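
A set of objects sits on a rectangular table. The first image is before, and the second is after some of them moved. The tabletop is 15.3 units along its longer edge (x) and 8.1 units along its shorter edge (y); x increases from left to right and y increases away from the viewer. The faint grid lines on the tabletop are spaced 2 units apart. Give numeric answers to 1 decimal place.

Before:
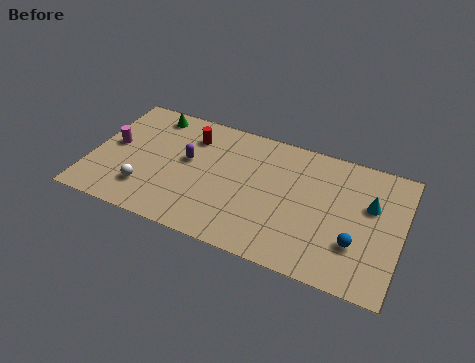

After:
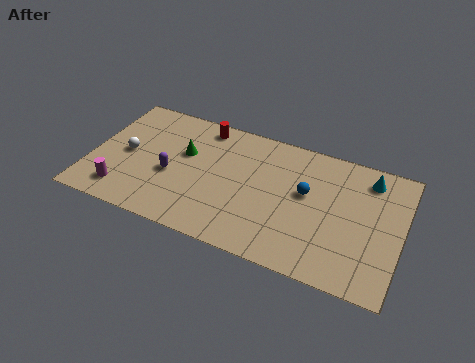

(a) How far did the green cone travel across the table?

2.8

From (2.6, 7.0) to (4.5, 5.0), the green cone covered √(1.9² + 2.0²) ≈ 2.8 units.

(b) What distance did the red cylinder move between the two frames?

1.0

The red cylinder was near (4.7, 6.2) before and (5.2, 7.1) after, so it travelled √(0.5² + 0.9²) ≈ 1.0 units.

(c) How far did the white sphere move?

2.3

From (2.9, 2.0) to (1.7, 4.0), the white sphere covered √(1.2² + 2.0²) ≈ 2.3 units.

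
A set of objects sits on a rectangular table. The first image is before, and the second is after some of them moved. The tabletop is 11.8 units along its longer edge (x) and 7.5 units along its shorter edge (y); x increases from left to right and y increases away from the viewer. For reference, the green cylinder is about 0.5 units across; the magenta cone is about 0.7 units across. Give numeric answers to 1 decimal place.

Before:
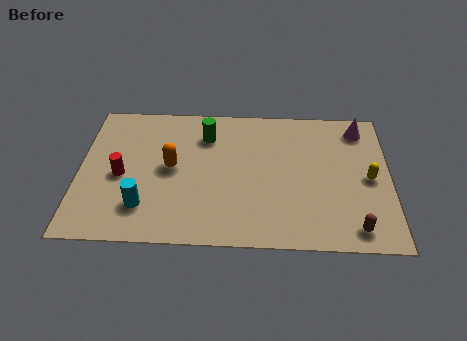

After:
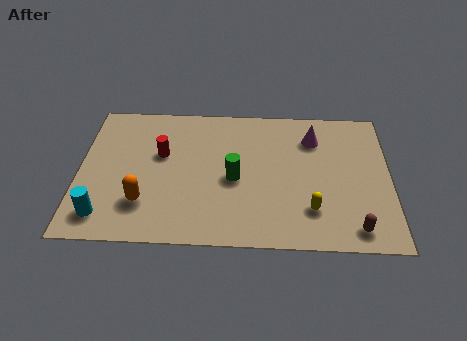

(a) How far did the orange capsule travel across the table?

2.1

From (3.5, 3.9) to (2.5, 2.0), the orange capsule covered √(1.0² + 1.9²) ≈ 2.1 units.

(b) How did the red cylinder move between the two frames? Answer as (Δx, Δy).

(1.5, 1.2)

The red cylinder was at about (1.6, 3.4) and moved to about (3.1, 4.6).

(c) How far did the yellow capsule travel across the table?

2.8

The yellow capsule was near (11.0, 3.6) before and (8.8, 1.9) after, so it travelled √(2.2² + 1.7²) ≈ 2.8 units.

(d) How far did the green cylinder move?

2.5

From (4.8, 5.7) to (5.9, 3.4), the green cylinder covered √(1.1² + 2.3²) ≈ 2.5 units.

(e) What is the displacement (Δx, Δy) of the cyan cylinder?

(-1.5, -0.5)

From the two frames, the cyan cylinder sits at roughly (2.5, 1.8) before and (1.0, 1.3) after.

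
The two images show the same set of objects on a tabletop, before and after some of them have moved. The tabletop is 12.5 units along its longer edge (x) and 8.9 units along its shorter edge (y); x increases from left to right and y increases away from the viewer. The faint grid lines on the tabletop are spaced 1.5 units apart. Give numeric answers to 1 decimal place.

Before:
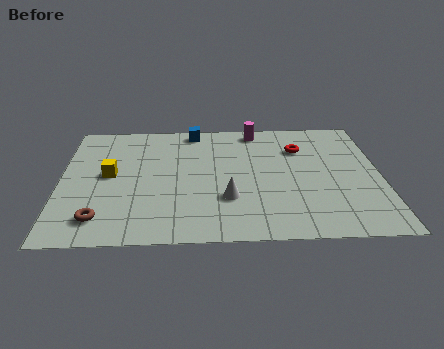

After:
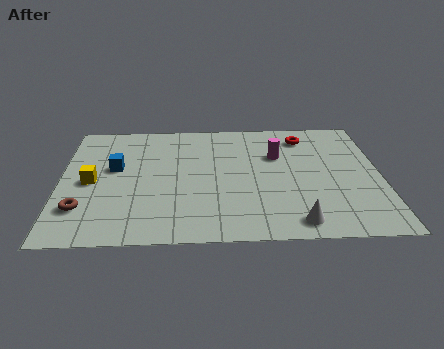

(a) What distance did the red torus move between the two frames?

0.9

The red torus moved from about (9.4, 6.4) to (9.6, 7.3), a distance of √(0.2² + 0.9²) ≈ 0.9.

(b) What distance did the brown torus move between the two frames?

1.0

From (1.6, 1.6) to (0.9, 2.3), the brown torus covered √(0.7² + 0.7²) ≈ 1.0 units.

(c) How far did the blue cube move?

4.2

The blue cube was near (5.2, 8.0) before and (2.1, 5.2) after, so it travelled √(3.1² + 2.8²) ≈ 4.2 units.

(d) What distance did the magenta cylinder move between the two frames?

2.2

The magenta cylinder was near (7.7, 7.9) before and (8.5, 5.9) after, so it travelled √(0.8² + 2.0²) ≈ 2.2 units.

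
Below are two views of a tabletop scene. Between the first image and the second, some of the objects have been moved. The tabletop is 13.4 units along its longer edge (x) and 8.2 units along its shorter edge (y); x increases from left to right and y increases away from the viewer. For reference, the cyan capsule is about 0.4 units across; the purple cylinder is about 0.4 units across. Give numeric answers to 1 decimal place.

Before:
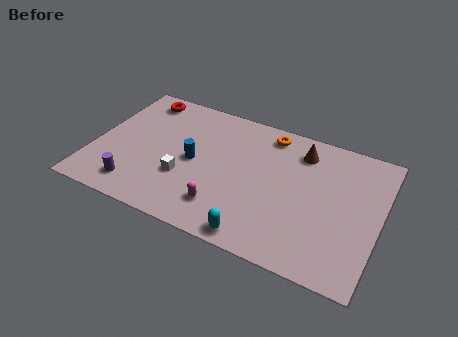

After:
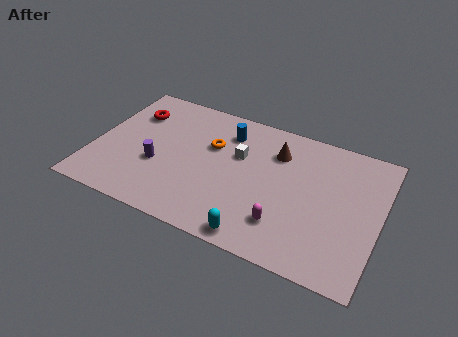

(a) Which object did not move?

the cyan capsule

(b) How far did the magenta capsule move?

2.8

The magenta capsule moved from about (6.4, 1.8) to (9.2, 2.0), a distance of √(2.8² + 0.2²) ≈ 2.8.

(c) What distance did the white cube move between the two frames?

3.3

The white cube moved from about (4.4, 2.8) to (6.7, 5.2), a distance of √(2.3² + 2.4²) ≈ 3.3.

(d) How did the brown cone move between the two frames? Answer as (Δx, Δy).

(-1.1, -0.5)

The brown cone was at about (9.5, 6.6) and moved to about (8.4, 6.1).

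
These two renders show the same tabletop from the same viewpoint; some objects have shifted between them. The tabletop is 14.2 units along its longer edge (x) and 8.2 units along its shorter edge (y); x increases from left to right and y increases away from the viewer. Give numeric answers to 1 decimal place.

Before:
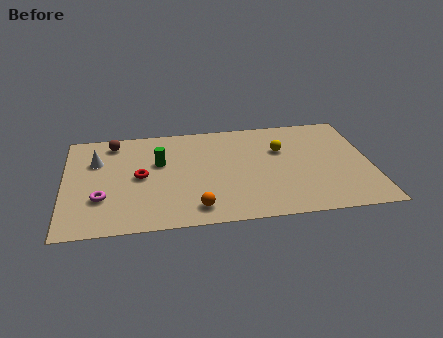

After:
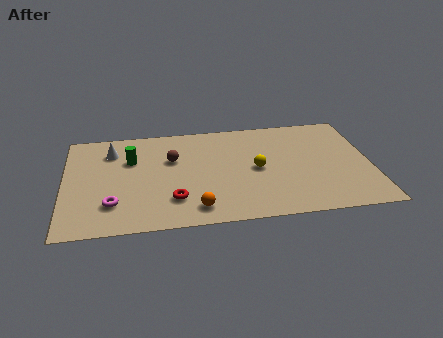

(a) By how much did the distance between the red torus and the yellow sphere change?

-2.4

They were about 6.7 units apart before and 4.3 after — 2.4 units closer together.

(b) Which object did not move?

the orange sphere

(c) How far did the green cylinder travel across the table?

1.4

The green cylinder was near (4.4, 5.1) before and (3.1, 5.5) after, so it travelled √(1.3² + 0.4²) ≈ 1.4 units.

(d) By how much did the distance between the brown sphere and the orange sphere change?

-2.7

They were about 6.8 units apart before and 4.1 after — 2.7 units closer together.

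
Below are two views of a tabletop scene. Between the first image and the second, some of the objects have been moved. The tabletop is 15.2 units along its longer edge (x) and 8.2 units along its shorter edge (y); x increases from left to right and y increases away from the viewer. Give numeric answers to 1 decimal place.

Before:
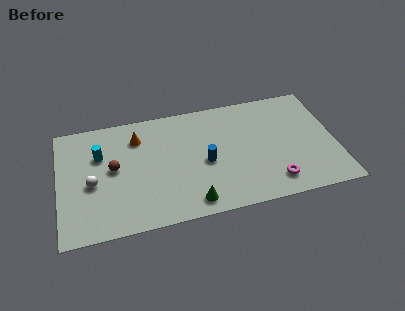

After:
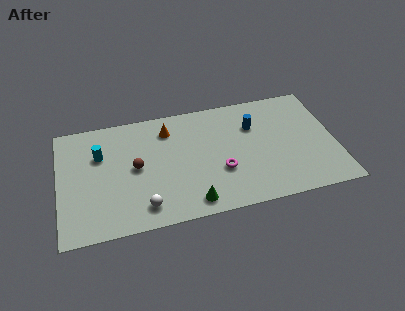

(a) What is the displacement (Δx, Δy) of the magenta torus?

(-2.8, 1.4)

From the two frames, the magenta torus sits at roughly (11.6, 1.5) before and (8.8, 2.9) after.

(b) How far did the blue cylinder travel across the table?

3.4

From (8.0, 3.7) to (10.8, 5.7), the blue cylinder covered √(2.8² + 2.0²) ≈ 3.4 units.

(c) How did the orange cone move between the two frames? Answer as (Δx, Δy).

(1.7, 0.2)

From the two frames, the orange cone sits at roughly (4.4, 6.3) before and (6.1, 6.5) after.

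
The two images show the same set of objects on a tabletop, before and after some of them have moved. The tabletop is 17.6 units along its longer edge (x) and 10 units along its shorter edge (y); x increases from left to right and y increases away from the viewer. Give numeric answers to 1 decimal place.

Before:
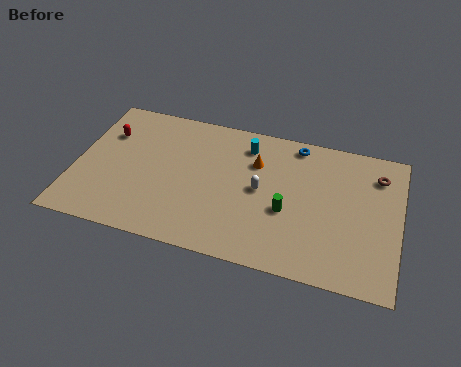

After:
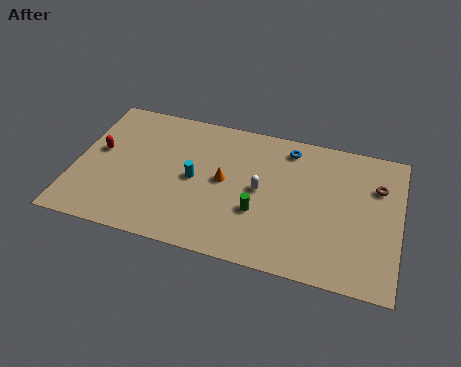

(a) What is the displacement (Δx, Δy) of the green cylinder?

(-1.5, -0.5)

The green cylinder started near (11.6, 4.0) and ended near (10.1, 3.5).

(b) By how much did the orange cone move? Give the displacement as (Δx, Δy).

(-1.6, -1.8)

From the two frames, the orange cone sits at roughly (9.7, 7.0) before and (8.1, 5.2) after.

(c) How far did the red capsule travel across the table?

1.4

From (1.5, 7.0) to (1.2, 5.6), the red capsule covered √(0.3² + 1.4²) ≈ 1.4 units.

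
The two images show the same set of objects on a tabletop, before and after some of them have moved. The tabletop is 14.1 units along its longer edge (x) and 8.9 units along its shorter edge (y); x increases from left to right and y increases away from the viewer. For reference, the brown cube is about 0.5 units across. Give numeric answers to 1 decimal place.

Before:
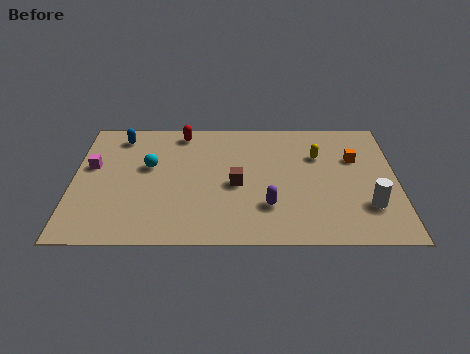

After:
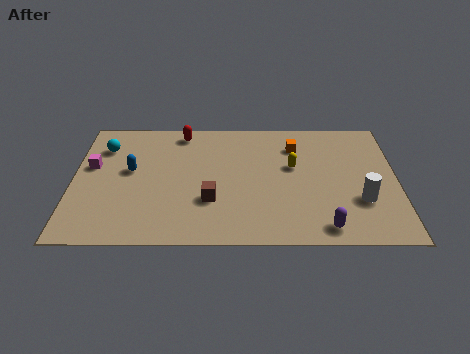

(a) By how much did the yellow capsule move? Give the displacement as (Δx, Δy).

(-1.1, -0.8)

From the two frames, the yellow capsule sits at roughly (10.7, 6.1) before and (9.6, 5.3) after.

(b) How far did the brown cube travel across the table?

1.6

From (7.1, 4.0) to (6.0, 2.9), the brown cube covered √(1.1² + 1.1²) ≈ 1.6 units.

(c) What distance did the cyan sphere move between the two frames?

2.4

From (3.3, 5.3) to (1.3, 6.7), the cyan sphere covered √(2.0² + 1.4²) ≈ 2.4 units.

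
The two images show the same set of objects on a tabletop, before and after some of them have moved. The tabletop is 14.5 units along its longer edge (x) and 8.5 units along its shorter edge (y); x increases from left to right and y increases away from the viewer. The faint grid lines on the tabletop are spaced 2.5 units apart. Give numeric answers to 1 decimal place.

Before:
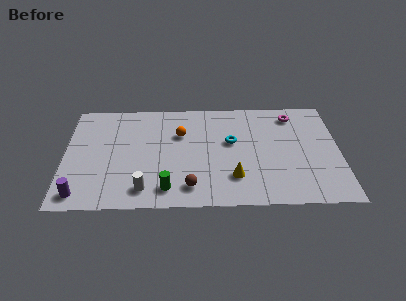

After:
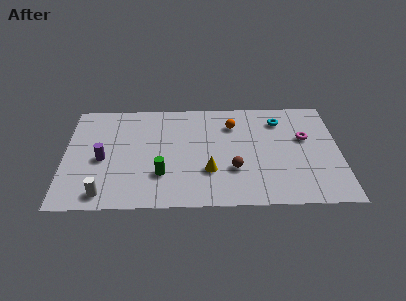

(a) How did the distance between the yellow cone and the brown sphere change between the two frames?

-1.1

Before: roughly 2.4 units apart; after: 1.3. That's 1.1 units closer together.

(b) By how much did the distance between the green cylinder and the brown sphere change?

+2.6

The distance was about 1.2 in the first image and 3.8 in the second, so they moved 2.6 units further apart.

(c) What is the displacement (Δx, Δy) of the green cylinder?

(-0.3, 1.1)

The green cylinder was at about (5.4, 1.4) and moved to about (5.1, 2.5).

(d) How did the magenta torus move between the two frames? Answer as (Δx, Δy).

(0.6, -1.9)

From the two frames, the magenta torus sits at roughly (12.1, 7.1) before and (12.7, 5.2) after.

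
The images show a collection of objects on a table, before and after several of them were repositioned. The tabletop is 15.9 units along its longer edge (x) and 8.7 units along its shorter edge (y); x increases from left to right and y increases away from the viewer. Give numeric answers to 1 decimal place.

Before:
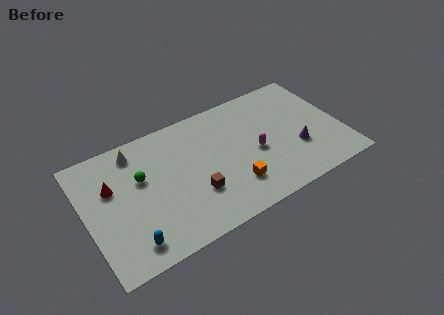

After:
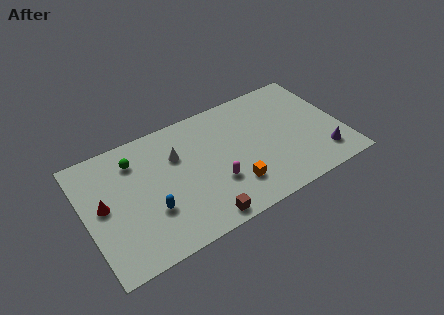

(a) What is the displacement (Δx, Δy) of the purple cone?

(1.4, -1.2)

The purple cone was at about (13.0, 3.0) and moved to about (14.4, 1.8).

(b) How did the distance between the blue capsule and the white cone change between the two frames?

-2.5

They were about 6.1 units apart before and 3.6 after — 2.5 units closer together.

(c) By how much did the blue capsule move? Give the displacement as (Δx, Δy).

(1.5, 1.5)

The blue capsule started near (2.3, 1.4) and ended near (3.8, 2.9).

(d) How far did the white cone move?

2.8

The white cone was near (3.4, 7.4) before and (5.8, 5.9) after, so it travelled √(2.4² + 1.5²) ≈ 2.8 units.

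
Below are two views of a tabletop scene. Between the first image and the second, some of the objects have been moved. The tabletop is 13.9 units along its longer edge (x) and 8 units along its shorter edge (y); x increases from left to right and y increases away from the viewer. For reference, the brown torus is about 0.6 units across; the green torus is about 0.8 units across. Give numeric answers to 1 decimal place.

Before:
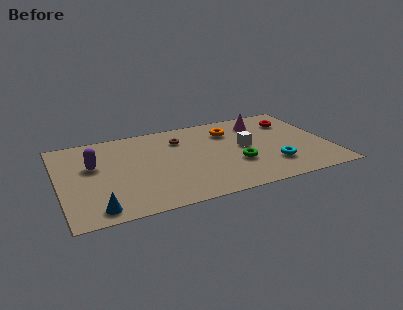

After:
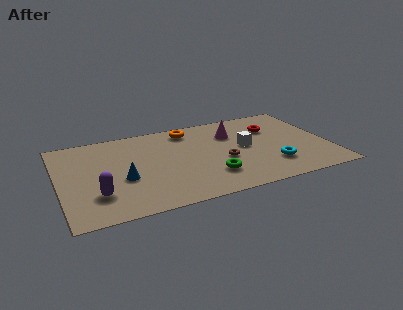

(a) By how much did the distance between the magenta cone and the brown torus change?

-1.8

The distance was about 4.3 in the first image and 2.5 in the second, so they moved 1.8 units closer together.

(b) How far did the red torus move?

1.2

The red torus moved from about (12.3, 6.0) to (11.2, 5.6), a distance of √(1.1² + 0.4²) ≈ 1.2.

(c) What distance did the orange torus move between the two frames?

2.2

From (9.0, 6.0) to (6.9, 6.8), the orange torus covered √(2.1² + 0.8²) ≈ 2.2 units.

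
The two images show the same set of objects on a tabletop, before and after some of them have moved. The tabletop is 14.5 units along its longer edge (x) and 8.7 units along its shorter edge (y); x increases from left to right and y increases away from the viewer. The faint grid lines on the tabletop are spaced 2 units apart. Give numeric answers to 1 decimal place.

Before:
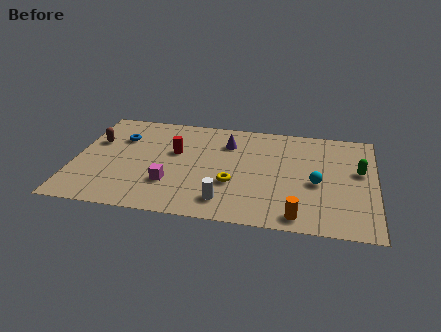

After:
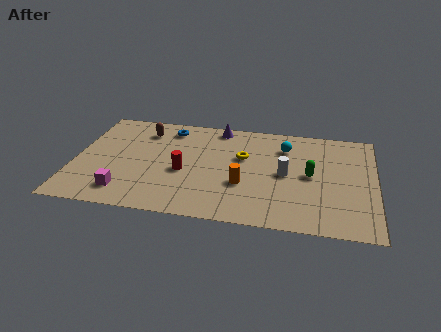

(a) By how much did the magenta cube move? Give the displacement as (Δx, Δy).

(-2.1, -1.0)

The magenta cube started near (4.7, 2.6) and ended near (2.6, 1.6).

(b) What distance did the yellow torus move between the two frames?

2.3

From (7.7, 3.1) to (8.1, 5.4), the yellow torus covered √(0.4² + 2.3²) ≈ 2.3 units.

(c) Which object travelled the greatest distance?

the white cylinder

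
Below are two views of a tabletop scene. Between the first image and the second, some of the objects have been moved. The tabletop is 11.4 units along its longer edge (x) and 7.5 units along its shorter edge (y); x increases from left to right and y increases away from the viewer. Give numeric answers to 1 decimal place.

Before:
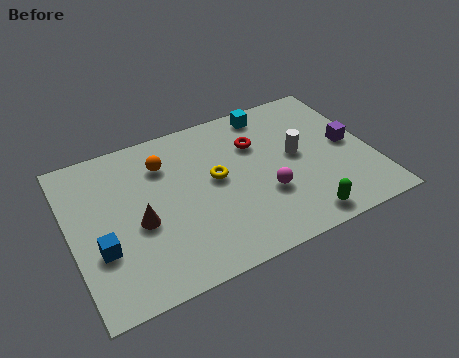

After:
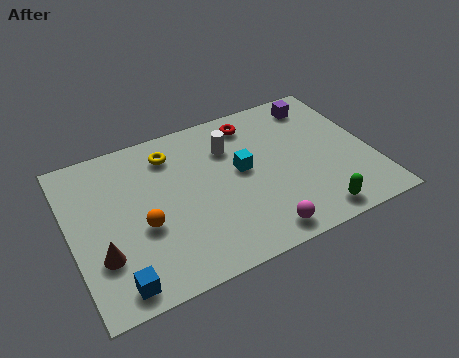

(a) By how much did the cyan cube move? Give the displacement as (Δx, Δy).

(-1.4, -2.5)

From the two frames, the cyan cube sits at roughly (7.9, 6.6) before and (6.5, 4.1) after.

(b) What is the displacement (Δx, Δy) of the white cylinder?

(-2.4, 1.4)

The white cylinder started near (8.6, 4.0) and ended near (6.2, 5.4).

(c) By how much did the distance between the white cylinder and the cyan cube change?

-1.4

Before: roughly 2.7 units apart; after: 1.3. That's 1.4 units closer together.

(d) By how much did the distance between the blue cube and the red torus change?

+1.2

The distance was about 6.7 in the first image and 7.9 in the second, so they moved 1.2 units further apart.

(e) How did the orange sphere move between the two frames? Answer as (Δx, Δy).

(-1.1, -2.6)

From the two frames, the orange sphere sits at roughly (3.7, 5.6) before and (2.6, 3.0) after.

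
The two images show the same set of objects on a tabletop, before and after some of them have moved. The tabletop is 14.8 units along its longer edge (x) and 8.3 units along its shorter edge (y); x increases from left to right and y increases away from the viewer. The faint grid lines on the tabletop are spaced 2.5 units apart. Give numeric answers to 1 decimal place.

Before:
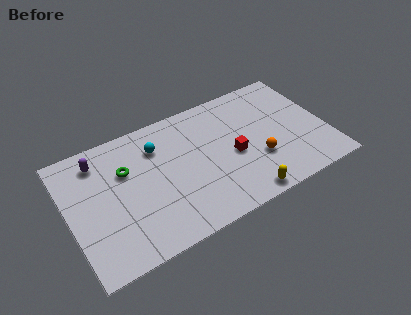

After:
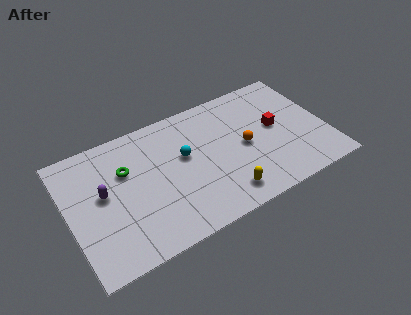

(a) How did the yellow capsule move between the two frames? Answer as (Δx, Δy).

(-1.0, 0.6)

The yellow capsule started near (9.5, 0.8) and ended near (8.5, 1.4).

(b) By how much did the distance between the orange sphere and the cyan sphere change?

-2.9

Before: roughly 6.4 units apart; after: 3.5. That's 2.9 units closer together.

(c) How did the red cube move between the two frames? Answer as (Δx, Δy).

(2.6, 0.8)

The red cube was at about (9.4, 3.7) and moved to about (12.0, 4.5).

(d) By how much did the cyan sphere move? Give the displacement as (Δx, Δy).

(1.4, -1.3)

The cyan sphere was at about (5.3, 6.2) and moved to about (6.7, 4.9).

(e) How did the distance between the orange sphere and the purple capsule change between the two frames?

-1.5

Before: roughly 9.6 units apart; after: 8.1. That's 1.5 units closer together.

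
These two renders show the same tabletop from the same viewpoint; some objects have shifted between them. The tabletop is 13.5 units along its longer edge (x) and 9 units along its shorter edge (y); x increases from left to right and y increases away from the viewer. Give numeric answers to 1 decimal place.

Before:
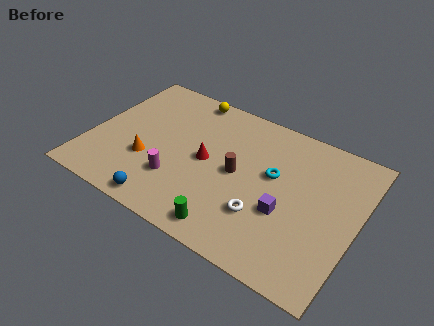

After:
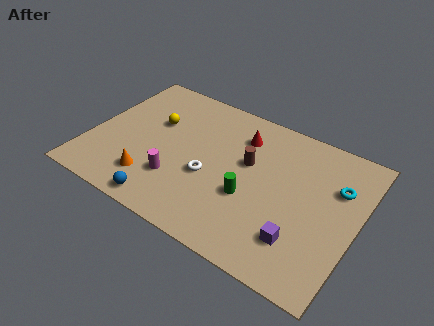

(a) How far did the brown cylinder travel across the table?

1.0

The brown cylinder moved from about (7.5, 4.5) to (7.9, 5.4), a distance of √(0.4² + 0.9²) ≈ 1.0.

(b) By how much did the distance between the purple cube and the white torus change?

+3.8

The distance was about 1.2 in the first image and 5.0 in the second, so they moved 3.8 units further apart.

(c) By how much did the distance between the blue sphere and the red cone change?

+2.8

They were about 3.9 units apart before and 6.7 after — 2.8 units further apart.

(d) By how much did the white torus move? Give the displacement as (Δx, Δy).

(-2.9, 0.9)

The white torus started near (9.1, 2.7) and ended near (6.2, 3.6).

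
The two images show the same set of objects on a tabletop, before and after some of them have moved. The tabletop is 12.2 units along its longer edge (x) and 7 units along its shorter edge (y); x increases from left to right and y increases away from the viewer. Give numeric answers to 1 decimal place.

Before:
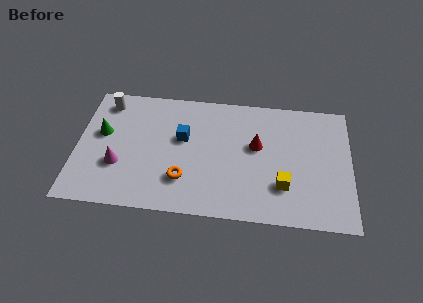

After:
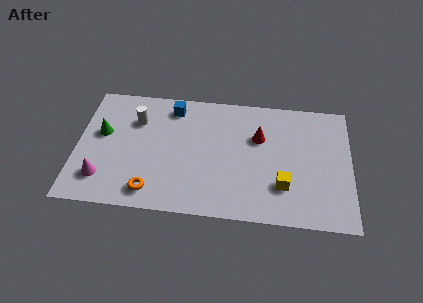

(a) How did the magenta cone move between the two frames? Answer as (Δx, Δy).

(-0.7, -0.8)

The magenta cone was at about (1.9, 2.4) and moved to about (1.2, 1.6).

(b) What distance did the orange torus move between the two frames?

1.6

From (4.8, 1.9) to (3.4, 1.1), the orange torus covered √(1.4² + 0.8²) ≈ 1.6 units.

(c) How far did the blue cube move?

1.8

From (4.7, 4.2) to (4.2, 5.9), the blue cube covered √(0.5² + 1.7²) ≈ 1.8 units.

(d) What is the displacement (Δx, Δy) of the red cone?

(0.1, 0.5)

The red cone was at about (8.0, 4.1) and moved to about (8.1, 4.6).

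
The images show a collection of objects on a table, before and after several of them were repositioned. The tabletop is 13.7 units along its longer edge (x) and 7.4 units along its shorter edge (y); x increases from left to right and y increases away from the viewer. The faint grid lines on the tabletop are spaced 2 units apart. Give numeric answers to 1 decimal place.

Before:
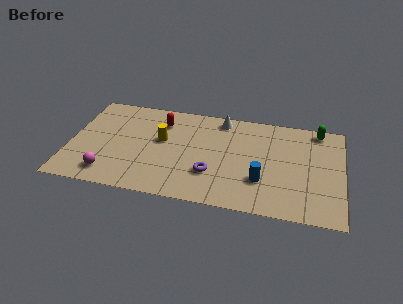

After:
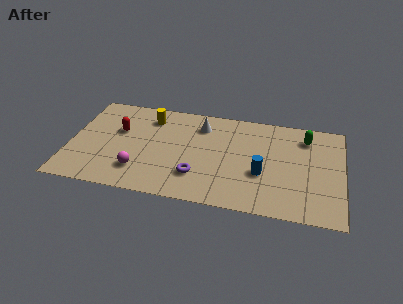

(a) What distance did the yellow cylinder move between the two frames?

1.7

From (4.6, 4.3) to (3.9, 5.9), the yellow cylinder covered √(0.7² + 1.6²) ≈ 1.7 units.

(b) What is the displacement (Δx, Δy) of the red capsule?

(-2.1, -1.1)

The red capsule started near (4.5, 5.7) and ended near (2.4, 4.6).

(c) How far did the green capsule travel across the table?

0.9

The green capsule was near (12.4, 6.6) before and (11.8, 5.9) after, so it travelled √(0.6² + 0.7²) ≈ 0.9 units.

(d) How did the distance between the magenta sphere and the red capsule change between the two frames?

-2.0

Before: roughly 5.0 units apart; after: 3.0. That's 2.0 units closer together.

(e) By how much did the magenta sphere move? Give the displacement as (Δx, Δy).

(1.5, 0.5)

The magenta sphere was at about (2.1, 1.3) and moved to about (3.6, 1.8).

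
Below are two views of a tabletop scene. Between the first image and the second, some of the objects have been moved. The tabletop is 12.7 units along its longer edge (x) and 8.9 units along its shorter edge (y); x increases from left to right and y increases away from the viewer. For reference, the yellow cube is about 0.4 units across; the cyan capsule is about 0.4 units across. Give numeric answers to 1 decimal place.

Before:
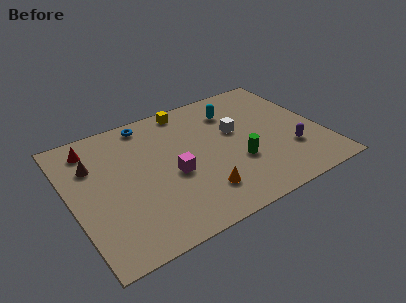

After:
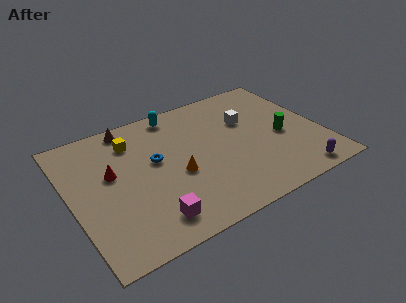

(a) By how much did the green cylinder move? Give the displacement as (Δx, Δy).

(2.5, 0.8)

The green cylinder started near (8.2, 3.1) and ended near (10.7, 3.9).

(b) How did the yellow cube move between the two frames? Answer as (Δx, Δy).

(-3.0, -1.1)

The yellow cube started near (6.4, 8.0) and ended near (3.4, 6.9).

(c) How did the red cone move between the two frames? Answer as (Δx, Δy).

(0.7, -2.2)

The red cone was at about (1.4, 7.4) and moved to about (2.1, 5.2).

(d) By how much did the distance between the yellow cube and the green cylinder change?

+2.7

They were about 5.2 units apart before and 7.9 after — 2.7 units further apart.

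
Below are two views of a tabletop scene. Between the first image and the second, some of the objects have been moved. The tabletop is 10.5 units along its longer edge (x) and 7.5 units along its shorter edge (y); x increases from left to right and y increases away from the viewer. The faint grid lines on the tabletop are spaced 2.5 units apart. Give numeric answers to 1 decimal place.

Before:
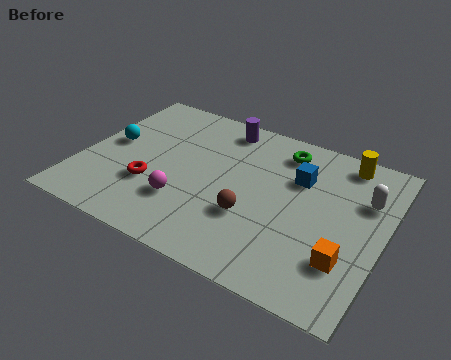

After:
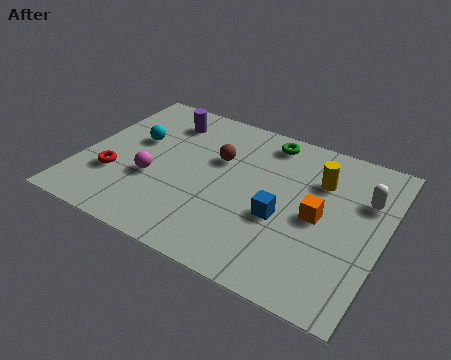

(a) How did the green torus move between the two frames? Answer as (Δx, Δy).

(-0.6, 0.3)

The green torus started near (6.7, 6.2) and ended near (6.1, 6.5).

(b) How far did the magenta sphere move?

1.3

The magenta sphere was near (3.8, 2.2) before and (2.6, 2.8) after, so it travelled √(1.2² + 0.6²) ≈ 1.3 units.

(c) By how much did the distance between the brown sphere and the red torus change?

+0.6

They were about 3.5 units apart before and 4.1 after — 0.6 units further apart.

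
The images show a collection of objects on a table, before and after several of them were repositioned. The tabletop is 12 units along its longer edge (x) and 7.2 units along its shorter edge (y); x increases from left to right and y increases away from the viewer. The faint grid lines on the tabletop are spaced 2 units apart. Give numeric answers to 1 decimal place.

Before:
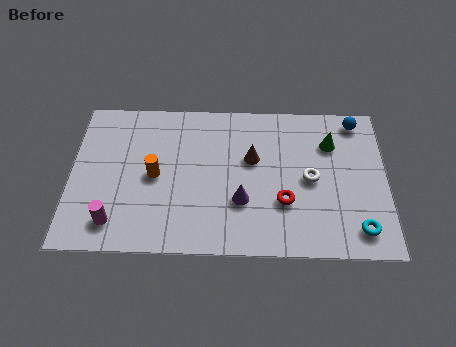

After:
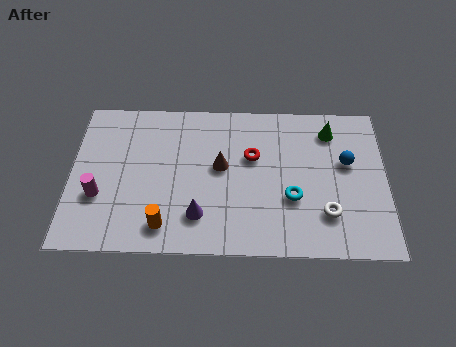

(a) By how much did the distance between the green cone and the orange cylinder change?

+0.9

The distance was about 6.9 in the first image and 7.8 in the second, so they moved 0.9 units further apart.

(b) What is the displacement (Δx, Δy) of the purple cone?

(-1.6, -0.7)

From the two frames, the purple cone sits at roughly (6.5, 2.4) before and (4.9, 1.7) after.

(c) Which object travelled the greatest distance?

the cyan torus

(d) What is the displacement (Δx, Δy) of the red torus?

(-1.2, 2.1)

The red torus was at about (8.1, 2.4) and moved to about (6.9, 4.5).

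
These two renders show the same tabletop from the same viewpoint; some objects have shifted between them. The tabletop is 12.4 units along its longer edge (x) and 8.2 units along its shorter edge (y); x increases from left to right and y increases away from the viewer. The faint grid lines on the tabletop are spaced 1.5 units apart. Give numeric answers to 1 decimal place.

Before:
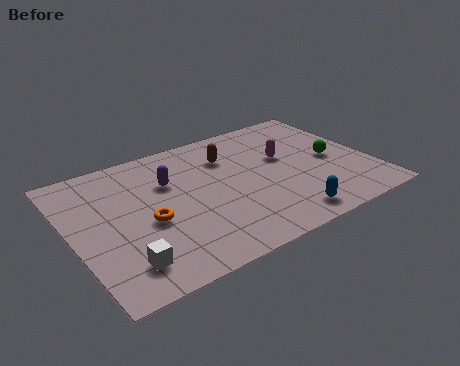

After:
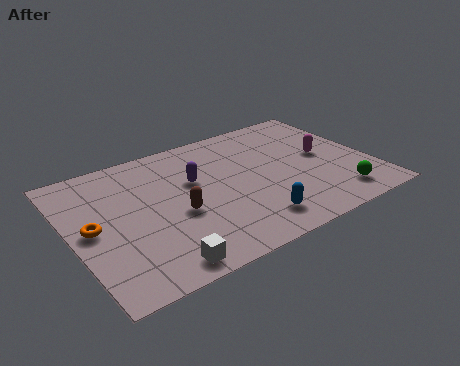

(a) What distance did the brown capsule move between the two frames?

3.7

The brown capsule moved from about (6.8, 6.0) to (4.2, 3.4), a distance of √(2.6² + 2.6²) ≈ 3.7.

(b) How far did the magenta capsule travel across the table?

1.7

The magenta capsule moved from about (9.0, 4.9) to (10.6, 4.3), a distance of √(1.6² + 0.6²) ≈ 1.7.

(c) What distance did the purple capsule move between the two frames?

1.1

The purple capsule moved from about (4.2, 5.5) to (5.2, 5.1), a distance of √(1.0² + 0.4²) ≈ 1.1.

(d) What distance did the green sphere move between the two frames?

2.5

The green sphere was near (10.9, 3.9) before and (10.6, 1.4) after, so it travelled √(0.3² + 2.5²) ≈ 2.5 units.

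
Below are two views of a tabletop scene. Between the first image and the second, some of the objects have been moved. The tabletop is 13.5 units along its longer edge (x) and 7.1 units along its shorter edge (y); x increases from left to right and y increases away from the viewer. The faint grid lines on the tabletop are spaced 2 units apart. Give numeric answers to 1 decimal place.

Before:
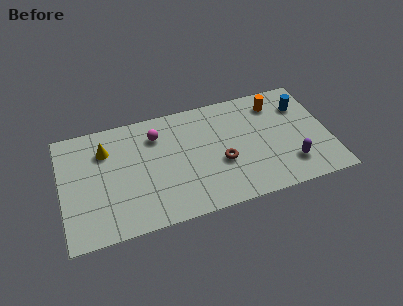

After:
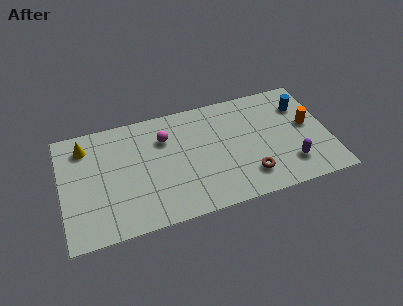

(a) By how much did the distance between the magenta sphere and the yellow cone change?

+1.4

Before: roughly 2.6 units apart; after: 4.0. That's 1.4 units further apart.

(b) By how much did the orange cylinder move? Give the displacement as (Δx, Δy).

(1.5, -1.8)

From the two frames, the orange cylinder sits at roughly (11.0, 5.7) before and (12.5, 3.9) after.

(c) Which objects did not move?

the blue cylinder and the purple capsule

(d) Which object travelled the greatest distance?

the orange cylinder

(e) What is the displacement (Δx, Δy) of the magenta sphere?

(0.4, -0.3)

The magenta sphere was at about (4.9, 5.4) and moved to about (5.3, 5.1).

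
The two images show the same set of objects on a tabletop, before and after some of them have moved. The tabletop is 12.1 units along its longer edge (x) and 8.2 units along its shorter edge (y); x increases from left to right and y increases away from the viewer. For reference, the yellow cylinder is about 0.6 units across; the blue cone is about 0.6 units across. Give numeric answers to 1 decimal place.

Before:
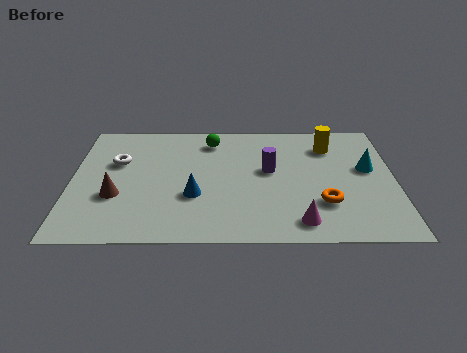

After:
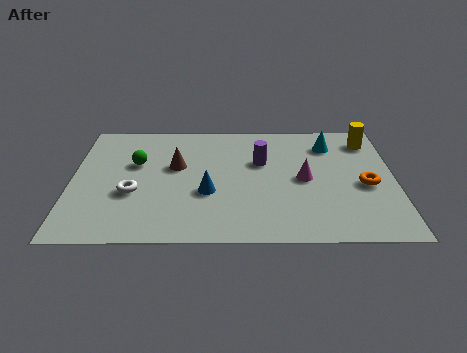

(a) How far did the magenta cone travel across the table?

2.8

From (8.5, 1.2) to (8.7, 4.0), the magenta cone covered √(0.2² + 2.8²) ≈ 2.8 units.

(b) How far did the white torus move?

2.2

The white torus moved from about (1.7, 5.2) to (2.3, 3.1), a distance of √(0.6² + 2.1²) ≈ 2.2.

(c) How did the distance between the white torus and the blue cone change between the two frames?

-0.9

The distance was about 3.7 in the first image and 2.8 in the second, so they moved 0.9 units closer together.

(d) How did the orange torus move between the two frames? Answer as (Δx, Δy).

(1.6, 1.2)

The orange torus started near (9.4, 2.4) and ended near (11.0, 3.6).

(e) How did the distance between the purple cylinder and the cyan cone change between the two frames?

-0.8

Before: roughly 3.7 units apart; after: 2.9. That's 0.8 units closer together.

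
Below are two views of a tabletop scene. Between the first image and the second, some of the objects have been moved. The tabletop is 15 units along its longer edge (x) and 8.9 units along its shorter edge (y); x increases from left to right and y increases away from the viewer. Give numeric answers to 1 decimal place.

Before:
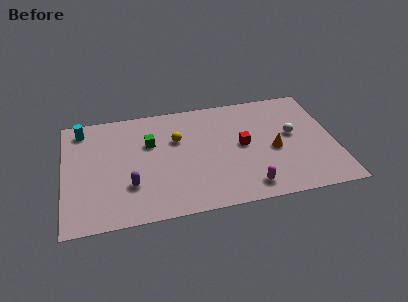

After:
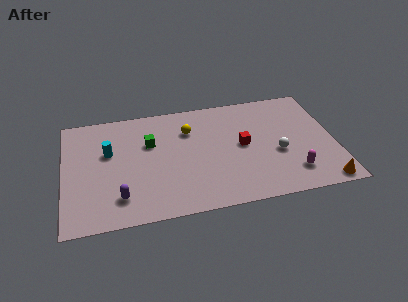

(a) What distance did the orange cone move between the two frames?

4.0

The orange cone was near (11.6, 3.9) before and (14.1, 0.8) after, so it travelled √(2.5² + 3.1²) ≈ 4.0 units.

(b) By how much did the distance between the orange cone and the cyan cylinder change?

+1.4

The distance was about 11.1 in the first image and 12.5 in the second, so they moved 1.4 units further apart.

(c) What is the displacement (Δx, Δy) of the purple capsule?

(-0.6, -0.8)

From the two frames, the purple capsule sits at roughly (3.6, 2.7) before and (3.0, 1.9) after.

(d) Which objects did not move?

the red cube and the green cube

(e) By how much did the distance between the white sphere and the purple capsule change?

-0.4

The distance was about 9.4 in the first image and 9.0 in the second, so they moved 0.4 units closer together.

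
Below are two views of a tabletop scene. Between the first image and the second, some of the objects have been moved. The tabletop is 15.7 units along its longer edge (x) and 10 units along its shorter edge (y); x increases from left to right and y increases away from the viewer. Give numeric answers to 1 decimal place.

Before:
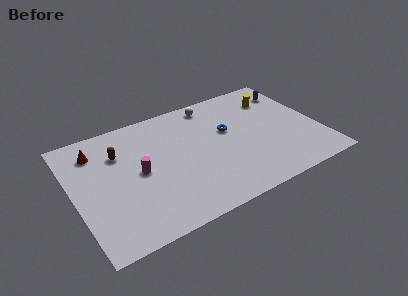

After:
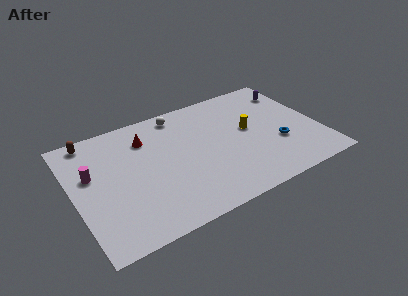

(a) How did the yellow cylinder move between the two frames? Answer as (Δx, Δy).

(-2.1, -2.1)

From the two frames, the yellow cylinder sits at roughly (13.4, 7.6) before and (11.3, 5.5) after.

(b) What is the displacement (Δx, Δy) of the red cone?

(3.2, -0.3)

The red cone was at about (1.7, 7.9) and moved to about (4.9, 7.6).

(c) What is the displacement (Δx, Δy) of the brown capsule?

(-1.6, 1.9)

The brown capsule started near (3.1, 7.1) and ended near (1.5, 9.0).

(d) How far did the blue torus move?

3.8

The blue torus moved from about (10.0, 6.0) to (12.9, 3.5), a distance of √(2.9² + 2.5²) ≈ 3.8.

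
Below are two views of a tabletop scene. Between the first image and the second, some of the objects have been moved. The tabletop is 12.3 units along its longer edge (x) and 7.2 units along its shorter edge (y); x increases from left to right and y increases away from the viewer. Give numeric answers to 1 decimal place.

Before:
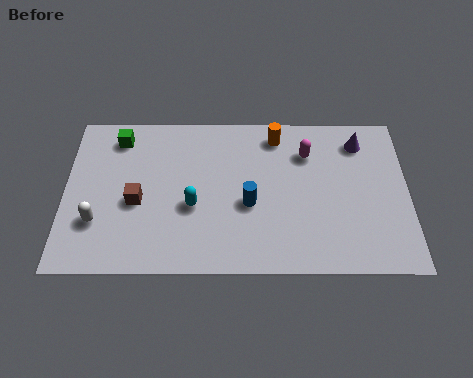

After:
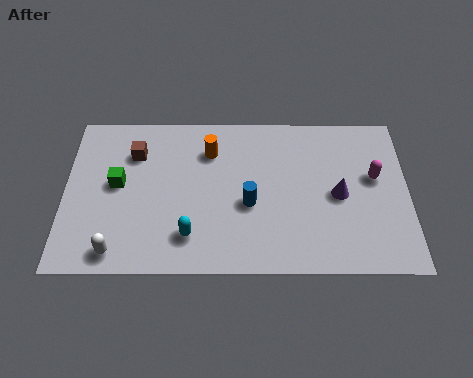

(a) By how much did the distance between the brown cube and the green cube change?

-1.5

They were about 3.0 units apart before and 1.5 after — 1.5 units closer together.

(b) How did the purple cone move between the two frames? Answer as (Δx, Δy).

(-0.8, -2.4)

The purple cone started near (10.6, 5.8) and ended near (9.8, 3.4).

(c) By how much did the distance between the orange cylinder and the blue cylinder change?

-0.5

Before: roughly 3.3 units apart; after: 2.8. That's 0.5 units closer together.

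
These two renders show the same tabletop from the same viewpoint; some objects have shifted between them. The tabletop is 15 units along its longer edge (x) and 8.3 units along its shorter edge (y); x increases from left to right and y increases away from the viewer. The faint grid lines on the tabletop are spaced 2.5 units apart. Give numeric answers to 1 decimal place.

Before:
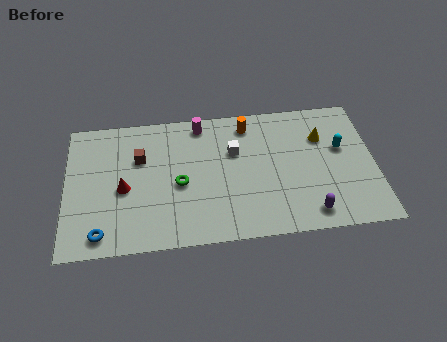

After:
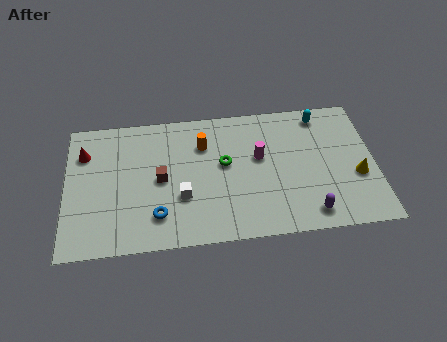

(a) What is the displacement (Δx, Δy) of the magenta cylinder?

(2.8, -2.4)

The magenta cylinder was at about (6.6, 7.3) and moved to about (9.4, 4.9).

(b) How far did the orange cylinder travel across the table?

2.4

The orange cylinder was near (8.9, 7.0) before and (6.7, 6.0) after, so it travelled √(2.2² + 1.0²) ≈ 2.4 units.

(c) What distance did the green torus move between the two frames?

2.4

From (5.5, 3.7) to (7.7, 4.7), the green torus covered √(2.2² + 1.0²) ≈ 2.4 units.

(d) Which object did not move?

the purple capsule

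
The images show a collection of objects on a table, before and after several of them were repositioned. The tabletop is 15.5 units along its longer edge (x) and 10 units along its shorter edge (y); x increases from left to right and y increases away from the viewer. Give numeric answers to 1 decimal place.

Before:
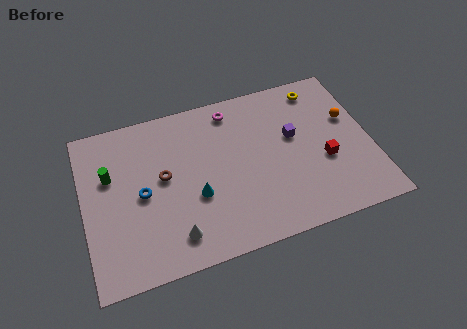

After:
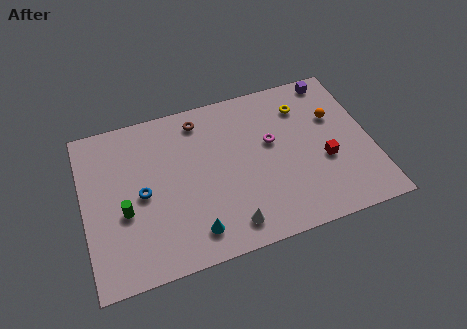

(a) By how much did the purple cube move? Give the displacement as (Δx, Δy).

(2.5, 3.1)

The purple cube was at about (11.4, 5.9) and moved to about (13.9, 9.0).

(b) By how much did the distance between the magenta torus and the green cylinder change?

+1.2

Before: roughly 7.1 units apart; after: 8.3. That's 1.2 units further apart.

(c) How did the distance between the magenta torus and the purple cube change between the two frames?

+0.7

The distance was about 4.1 in the first image and 4.8 in the second, so they moved 0.7 units further apart.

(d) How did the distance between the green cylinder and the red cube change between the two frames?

-0.9

Before: roughly 11.7 units apart; after: 10.8. That's 0.9 units closer together.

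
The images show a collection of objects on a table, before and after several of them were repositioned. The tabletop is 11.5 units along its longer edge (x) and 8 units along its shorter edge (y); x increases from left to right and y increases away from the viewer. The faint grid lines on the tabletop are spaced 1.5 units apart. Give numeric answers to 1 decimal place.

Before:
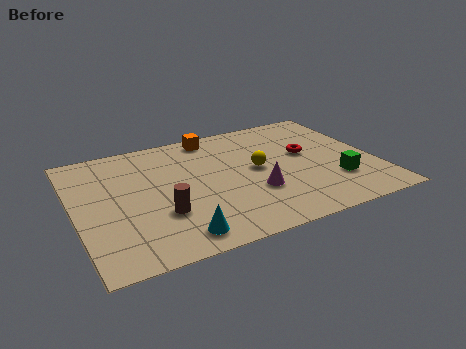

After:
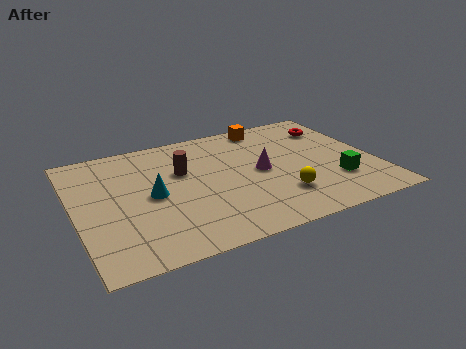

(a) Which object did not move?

the green cube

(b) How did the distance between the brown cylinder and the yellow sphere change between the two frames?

+0.3

The distance was about 4.2 in the first image and 4.5 in the second, so they moved 0.3 units further apart.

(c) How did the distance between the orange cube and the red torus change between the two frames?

-1.5

Before: roughly 4.2 units apart; after: 2.7. That's 1.5 units closer together.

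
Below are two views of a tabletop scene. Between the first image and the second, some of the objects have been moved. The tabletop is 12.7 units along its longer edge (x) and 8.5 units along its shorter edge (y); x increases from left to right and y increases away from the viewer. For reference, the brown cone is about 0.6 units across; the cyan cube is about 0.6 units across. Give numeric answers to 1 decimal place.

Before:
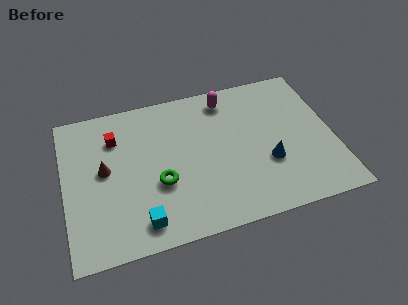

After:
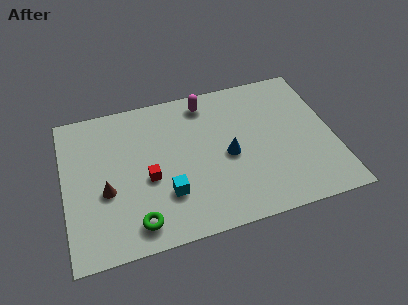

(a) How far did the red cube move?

3.0

The red cube moved from about (2.5, 6.3) to (3.9, 3.6), a distance of √(1.4² + 2.7²) ≈ 3.0.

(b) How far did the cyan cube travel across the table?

1.8

The cyan cube moved from about (3.4, 1.3) to (4.7, 2.5), a distance of √(1.3² + 1.2²) ≈ 1.8.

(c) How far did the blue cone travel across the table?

2.0

The blue cone moved from about (9.5, 3.0) to (7.7, 3.9), a distance of √(1.8² + 0.9²) ≈ 2.0.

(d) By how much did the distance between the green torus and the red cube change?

-1.2

Before: roughly 3.6 units apart; after: 2.4. That's 1.2 units closer together.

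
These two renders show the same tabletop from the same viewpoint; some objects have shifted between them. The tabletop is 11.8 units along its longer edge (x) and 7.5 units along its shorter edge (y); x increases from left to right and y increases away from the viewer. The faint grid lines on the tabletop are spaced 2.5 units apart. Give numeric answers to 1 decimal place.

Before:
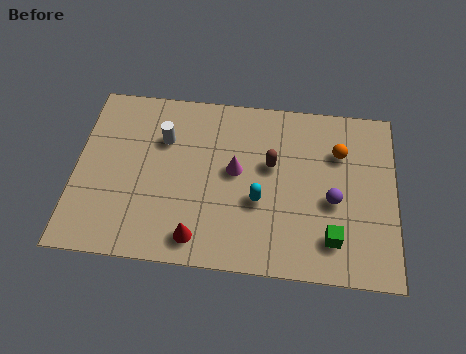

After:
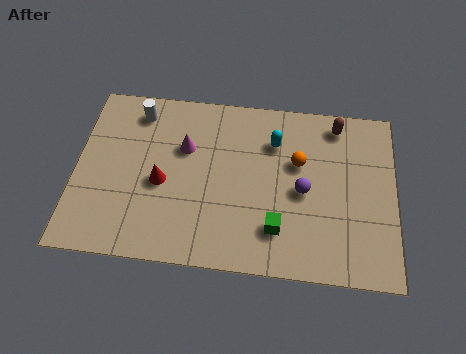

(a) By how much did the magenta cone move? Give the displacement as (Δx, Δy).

(-1.9, 0.8)

The magenta cone started near (5.9, 4.1) and ended near (4.0, 4.9).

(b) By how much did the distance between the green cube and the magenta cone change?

+0.3

The distance was about 4.4 in the first image and 4.7 in the second, so they moved 0.3 units further apart.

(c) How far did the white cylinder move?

1.5

The white cylinder was near (3.2, 5.2) before and (2.2, 6.3) after, so it travelled √(1.0² + 1.1²) ≈ 1.5 units.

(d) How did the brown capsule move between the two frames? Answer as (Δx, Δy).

(2.4, 2.0)

The brown capsule started near (7.2, 4.5) and ended near (9.6, 6.5).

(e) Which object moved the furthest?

the brown capsule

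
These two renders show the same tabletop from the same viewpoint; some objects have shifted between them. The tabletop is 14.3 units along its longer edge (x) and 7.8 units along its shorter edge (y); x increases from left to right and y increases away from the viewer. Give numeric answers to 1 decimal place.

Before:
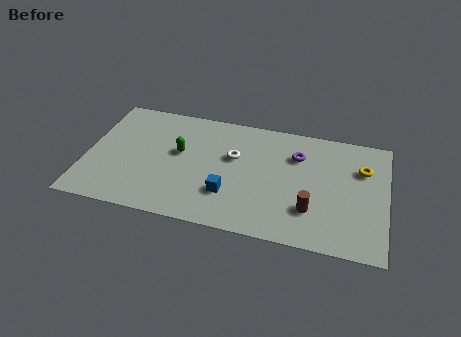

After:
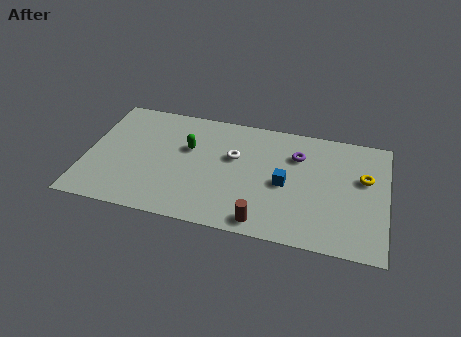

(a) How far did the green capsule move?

0.6

From (4.4, 4.5) to (4.8, 4.9), the green capsule covered √(0.4² + 0.4²) ≈ 0.6 units.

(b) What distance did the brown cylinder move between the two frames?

2.6

The brown cylinder was near (10.8, 2.2) before and (8.6, 0.9) after, so it travelled √(2.2² + 1.3²) ≈ 2.6 units.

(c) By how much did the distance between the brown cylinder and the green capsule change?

-1.3

The distance was about 6.8 in the first image and 5.5 in the second, so they moved 1.3 units closer together.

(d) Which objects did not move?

the purple torus and the white torus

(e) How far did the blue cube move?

2.9

The blue cube moved from about (6.9, 2.3) to (9.5, 3.6), a distance of √(2.6² + 1.3²) ≈ 2.9.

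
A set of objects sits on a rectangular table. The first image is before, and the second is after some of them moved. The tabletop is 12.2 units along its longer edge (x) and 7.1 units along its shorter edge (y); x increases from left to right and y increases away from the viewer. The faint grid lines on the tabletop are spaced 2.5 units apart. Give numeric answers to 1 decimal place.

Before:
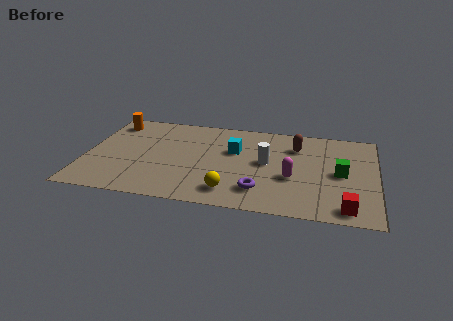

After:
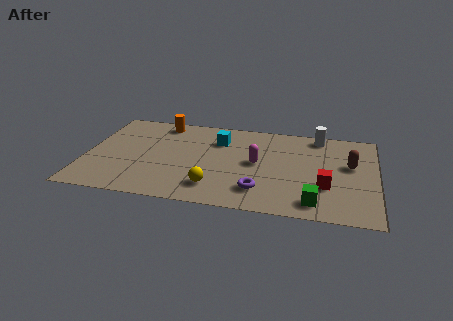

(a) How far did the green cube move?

2.6

The green cube moved from about (10.7, 3.5) to (9.7, 1.1), a distance of √(1.0² + 2.4²) ≈ 2.6.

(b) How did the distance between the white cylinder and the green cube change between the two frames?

+2.1

They were about 3.1 units apart before and 5.2 after — 2.1 units further apart.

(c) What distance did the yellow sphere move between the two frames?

0.7

The yellow sphere moved from about (6.2, 1.3) to (5.5, 1.5), a distance of √(0.7² + 0.2²) ≈ 0.7.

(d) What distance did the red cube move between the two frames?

1.7

From (11.0, 0.9) to (10.1, 2.4), the red cube covered √(0.9² + 1.5²) ≈ 1.7 units.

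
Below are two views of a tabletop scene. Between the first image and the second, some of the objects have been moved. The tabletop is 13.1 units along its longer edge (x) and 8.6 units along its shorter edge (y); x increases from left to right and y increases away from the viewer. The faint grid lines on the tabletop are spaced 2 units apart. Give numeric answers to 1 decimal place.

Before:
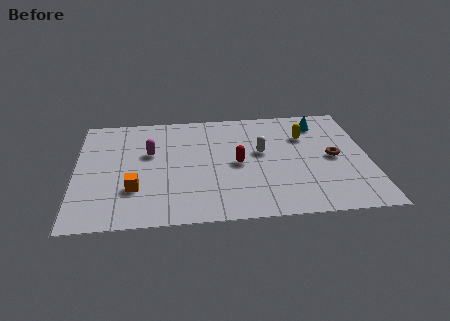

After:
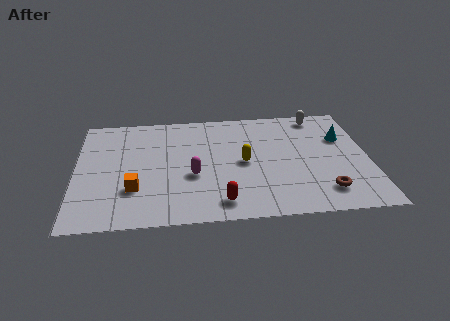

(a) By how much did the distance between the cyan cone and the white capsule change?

-1.3

The distance was about 3.4 in the first image and 2.1 in the second, so they moved 1.3 units closer together.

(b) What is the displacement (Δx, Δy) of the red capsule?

(-0.8, -2.8)

The red capsule was at about (7.2, 4.1) and moved to about (6.4, 1.3).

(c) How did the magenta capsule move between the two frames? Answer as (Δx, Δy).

(1.9, -1.9)

The magenta capsule started near (3.3, 5.3) and ended near (5.2, 3.4).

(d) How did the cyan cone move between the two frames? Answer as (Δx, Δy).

(1.0, -1.3)

From the two frames, the cyan cone sits at roughly (11.0, 7.0) before and (12.0, 5.7) after.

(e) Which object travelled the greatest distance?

the white capsule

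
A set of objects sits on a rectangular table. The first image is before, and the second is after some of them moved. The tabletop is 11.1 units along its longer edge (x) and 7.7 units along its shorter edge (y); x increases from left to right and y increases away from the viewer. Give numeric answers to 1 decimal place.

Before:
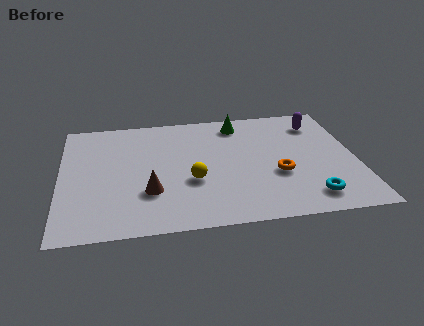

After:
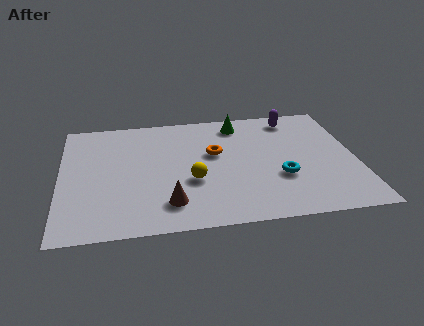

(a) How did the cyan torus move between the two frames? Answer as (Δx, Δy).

(-1.0, 1.4)

The cyan torus started near (9.2, 1.3) and ended near (8.2, 2.7).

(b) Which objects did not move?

the yellow sphere and the green cone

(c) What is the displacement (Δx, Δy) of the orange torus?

(-2.3, 1.7)

From the two frames, the orange torus sits at roughly (8.1, 2.9) before and (5.8, 4.6) after.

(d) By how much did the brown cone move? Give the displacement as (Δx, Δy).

(0.7, -0.8)

The brown cone was at about (3.3, 2.4) and moved to about (4.0, 1.6).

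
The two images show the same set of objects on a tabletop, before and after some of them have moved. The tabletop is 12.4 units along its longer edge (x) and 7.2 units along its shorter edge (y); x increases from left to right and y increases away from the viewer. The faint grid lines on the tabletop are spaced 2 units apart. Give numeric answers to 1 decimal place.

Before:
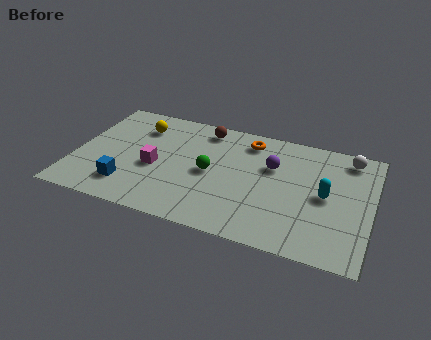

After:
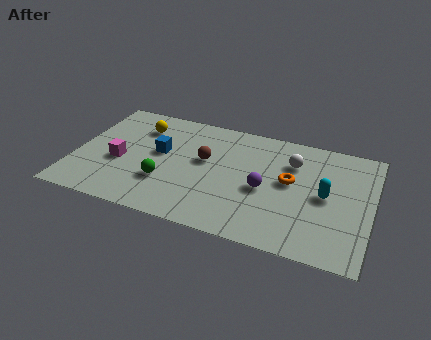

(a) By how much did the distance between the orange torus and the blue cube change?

-0.9

The distance was about 6.4 in the first image and 5.5 in the second, so they moved 0.9 units closer together.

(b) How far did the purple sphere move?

1.5

The purple sphere moved from about (8.2, 4.7) to (8.0, 3.2), a distance of √(0.2² + 1.5²) ≈ 1.5.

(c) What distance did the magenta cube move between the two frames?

1.5

The magenta cube moved from about (3.4, 3.1) to (1.9, 3.0), a distance of √(1.5² + 0.1²) ≈ 1.5.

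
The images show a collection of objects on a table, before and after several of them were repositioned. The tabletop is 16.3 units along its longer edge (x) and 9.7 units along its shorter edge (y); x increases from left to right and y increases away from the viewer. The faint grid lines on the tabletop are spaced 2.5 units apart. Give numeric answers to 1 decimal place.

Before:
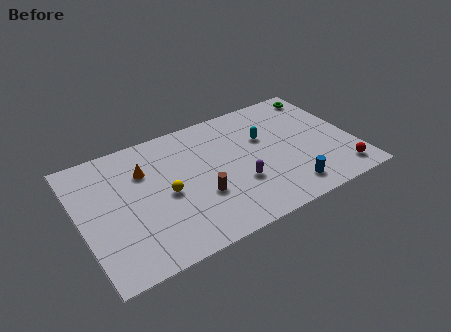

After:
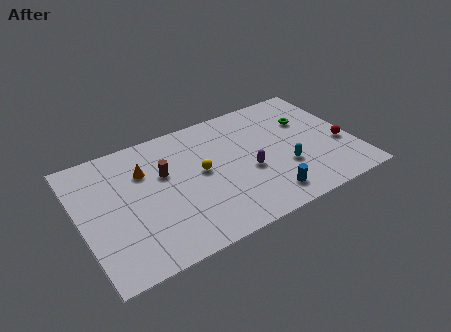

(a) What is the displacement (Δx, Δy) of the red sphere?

(0.4, 2.2)

From the two frames, the red sphere sits at roughly (15.1, 1.5) before and (15.5, 3.7) after.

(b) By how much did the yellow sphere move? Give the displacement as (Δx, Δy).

(2.2, 0.7)

From the two frames, the yellow sphere sits at roughly (5.0, 4.5) before and (7.2, 5.2) after.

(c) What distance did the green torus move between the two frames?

2.3

The green torus was near (15.2, 8.4) before and (13.9, 6.5) after, so it travelled √(1.3² + 1.9²) ≈ 2.3 units.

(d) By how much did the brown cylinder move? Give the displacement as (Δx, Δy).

(-1.8, 2.7)

The brown cylinder started near (6.9, 3.4) and ended near (5.1, 6.1).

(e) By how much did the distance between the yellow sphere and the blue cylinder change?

-2.5

They were about 7.5 units apart before and 5.0 after — 2.5 units closer together.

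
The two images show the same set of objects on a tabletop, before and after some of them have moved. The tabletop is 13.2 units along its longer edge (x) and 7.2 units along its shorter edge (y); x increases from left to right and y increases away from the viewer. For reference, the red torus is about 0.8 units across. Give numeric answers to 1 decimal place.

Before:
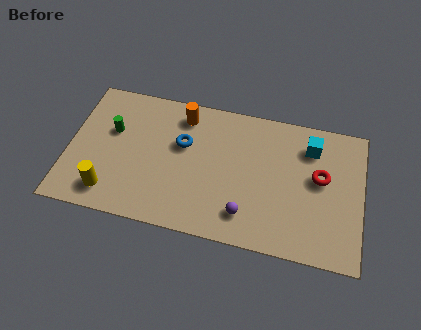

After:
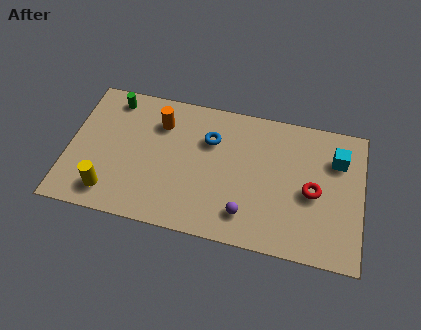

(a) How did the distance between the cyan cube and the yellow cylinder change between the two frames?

+0.9

They were about 9.8 units apart before and 10.7 after — 0.9 units further apart.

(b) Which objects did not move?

the yellow cylinder and the purple sphere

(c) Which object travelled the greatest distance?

the green cylinder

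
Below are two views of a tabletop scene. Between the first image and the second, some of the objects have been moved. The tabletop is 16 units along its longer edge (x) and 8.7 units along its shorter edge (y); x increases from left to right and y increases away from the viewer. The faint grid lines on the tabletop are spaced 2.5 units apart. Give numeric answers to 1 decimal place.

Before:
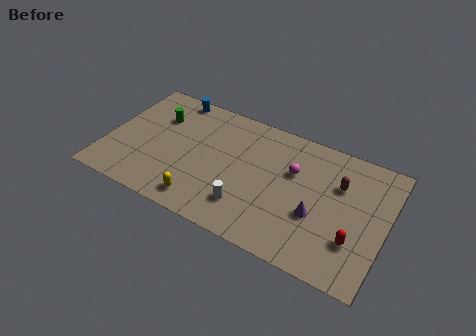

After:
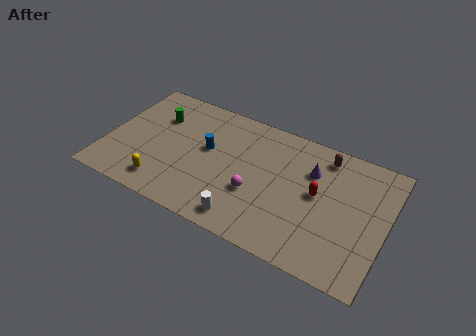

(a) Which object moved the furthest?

the blue cylinder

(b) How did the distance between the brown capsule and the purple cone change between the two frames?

-1.4

They were about 2.8 units apart before and 1.4 after — 1.4 units closer together.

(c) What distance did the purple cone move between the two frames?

2.9

The purple cone was near (12.2, 3.3) before and (11.6, 6.1) after, so it travelled √(0.6² + 2.8²) ≈ 2.9 units.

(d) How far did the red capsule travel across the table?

3.1

The red capsule moved from about (14.4, 2.6) to (12.1, 4.7), a distance of √(2.3² + 2.1²) ≈ 3.1.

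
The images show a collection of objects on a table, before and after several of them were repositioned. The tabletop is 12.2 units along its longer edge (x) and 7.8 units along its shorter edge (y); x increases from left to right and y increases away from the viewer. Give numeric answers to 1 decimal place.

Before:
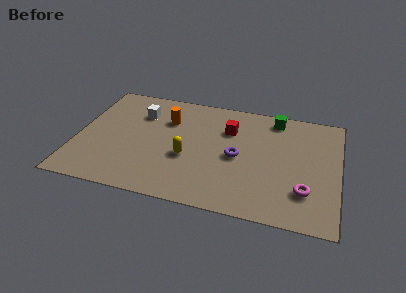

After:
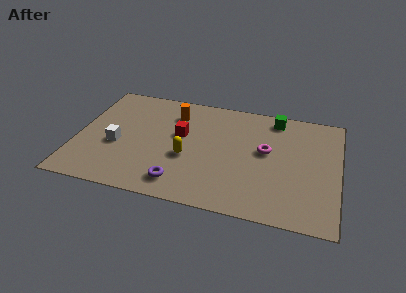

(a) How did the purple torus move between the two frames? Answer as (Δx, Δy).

(-2.5, -2.4)

From the two frames, the purple torus sits at roughly (7.5, 3.7) before and (5.0, 1.3) after.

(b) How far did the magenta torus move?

3.0

The magenta torus was near (10.7, 2.1) before and (8.8, 4.4) after, so it travelled √(1.9² + 2.3²) ≈ 3.0 units.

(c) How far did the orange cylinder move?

0.6

The orange cylinder was near (4.1, 5.5) before and (4.4, 6.0) after, so it travelled √(0.3² + 0.5²) ≈ 0.6 units.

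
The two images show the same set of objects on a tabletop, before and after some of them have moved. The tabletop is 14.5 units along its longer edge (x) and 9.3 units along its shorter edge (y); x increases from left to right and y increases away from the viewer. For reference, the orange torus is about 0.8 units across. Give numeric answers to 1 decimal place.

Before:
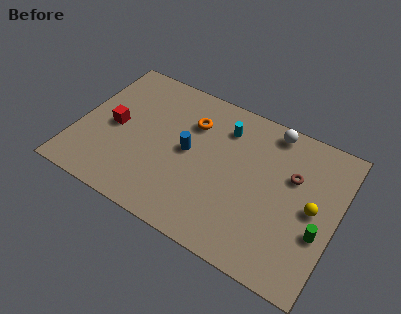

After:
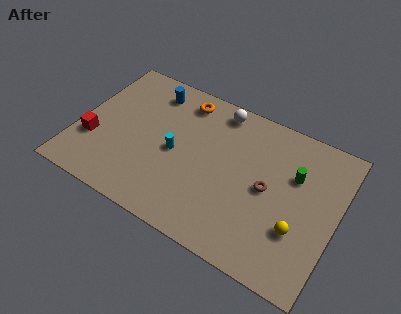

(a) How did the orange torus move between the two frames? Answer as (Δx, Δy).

(-0.7, 1.2)

The orange torus was at about (6.1, 6.7) and moved to about (5.4, 7.9).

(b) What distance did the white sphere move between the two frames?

3.0

The white sphere was near (10.4, 8.3) before and (7.4, 8.2) after, so it travelled √(3.0² + 0.1²) ≈ 3.0 units.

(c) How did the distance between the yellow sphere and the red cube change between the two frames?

+0.4

Before: roughly 11.2 units apart; after: 11.6. That's 0.4 units further apart.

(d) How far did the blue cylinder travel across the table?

3.9

From (6.2, 4.8) to (3.6, 7.7), the blue cylinder covered √(2.6² + 2.9²) ≈ 3.9 units.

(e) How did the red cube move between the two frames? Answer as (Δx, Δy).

(-1.0, -1.4)

The red cube was at about (2.0, 4.5) and moved to about (1.0, 3.1).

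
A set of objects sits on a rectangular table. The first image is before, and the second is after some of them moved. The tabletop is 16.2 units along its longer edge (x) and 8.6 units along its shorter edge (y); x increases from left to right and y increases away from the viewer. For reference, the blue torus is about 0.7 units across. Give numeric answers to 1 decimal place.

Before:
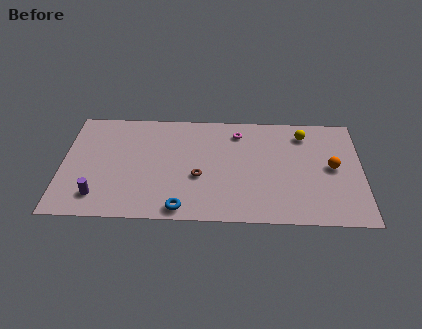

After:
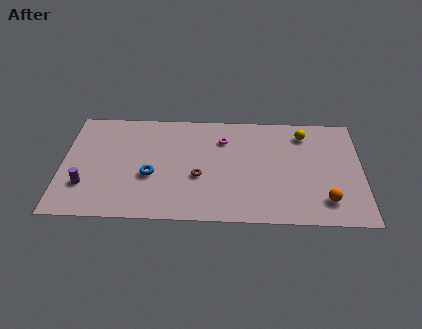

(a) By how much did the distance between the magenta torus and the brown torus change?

-0.9

They were about 4.2 units apart before and 3.3 after — 0.9 units closer together.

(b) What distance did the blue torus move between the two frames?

3.0

From (6.5, 0.9) to (4.8, 3.4), the blue torus covered √(1.7² + 2.5²) ≈ 3.0 units.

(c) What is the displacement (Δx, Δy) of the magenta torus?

(-0.8, -0.6)

From the two frames, the magenta torus sits at roughly (9.5, 7.0) before and (8.7, 6.4) after.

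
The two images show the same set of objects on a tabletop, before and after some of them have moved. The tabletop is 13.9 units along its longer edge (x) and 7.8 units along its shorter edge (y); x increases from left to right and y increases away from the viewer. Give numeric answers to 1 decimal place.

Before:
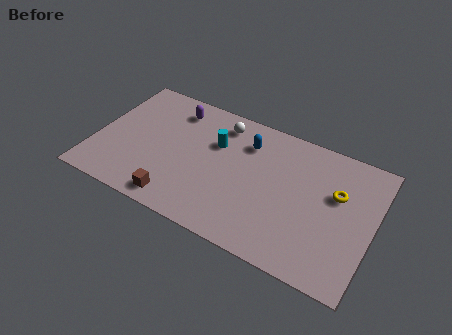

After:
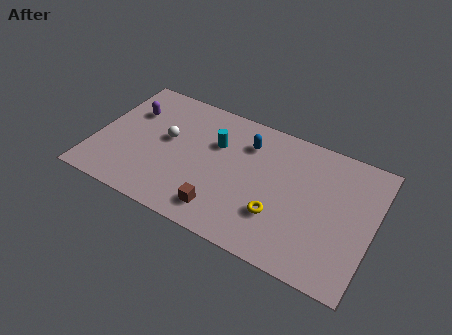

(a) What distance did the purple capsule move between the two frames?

2.3

The purple capsule moved from about (3.6, 6.4) to (1.5, 5.4), a distance of √(2.1² + 1.0²) ≈ 2.3.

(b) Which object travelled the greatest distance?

the yellow torus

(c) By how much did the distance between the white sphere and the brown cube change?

-1.3

Before: roughly 5.7 units apart; after: 4.4. That's 1.3 units closer together.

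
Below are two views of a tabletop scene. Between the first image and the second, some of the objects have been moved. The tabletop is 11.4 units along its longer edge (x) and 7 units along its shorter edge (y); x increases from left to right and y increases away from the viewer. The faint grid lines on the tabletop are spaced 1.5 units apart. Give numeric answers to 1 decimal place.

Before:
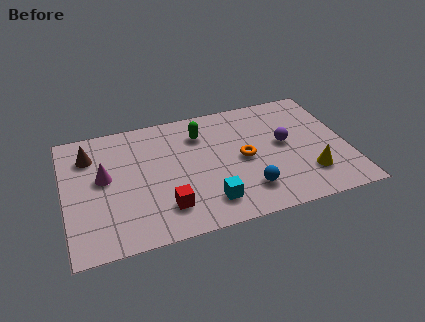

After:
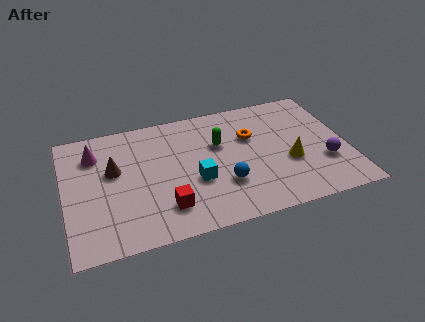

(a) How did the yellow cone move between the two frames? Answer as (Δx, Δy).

(-0.7, 0.9)

From the two frames, the yellow cone sits at roughly (9.7, 1.8) before and (9.0, 2.7) after.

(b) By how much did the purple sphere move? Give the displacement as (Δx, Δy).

(1.5, -1.5)

The purple sphere was at about (8.9, 3.8) and moved to about (10.4, 2.3).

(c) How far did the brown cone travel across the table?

1.4

The brown cone was near (1.1, 5.3) before and (2.0, 4.2) after, so it travelled √(0.9² + 1.1²) ≈ 1.4 units.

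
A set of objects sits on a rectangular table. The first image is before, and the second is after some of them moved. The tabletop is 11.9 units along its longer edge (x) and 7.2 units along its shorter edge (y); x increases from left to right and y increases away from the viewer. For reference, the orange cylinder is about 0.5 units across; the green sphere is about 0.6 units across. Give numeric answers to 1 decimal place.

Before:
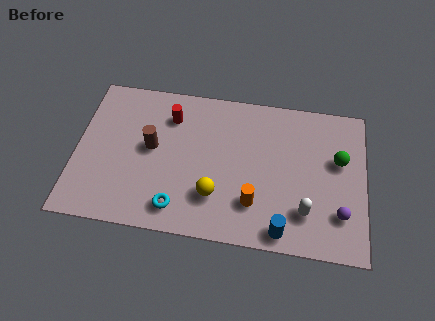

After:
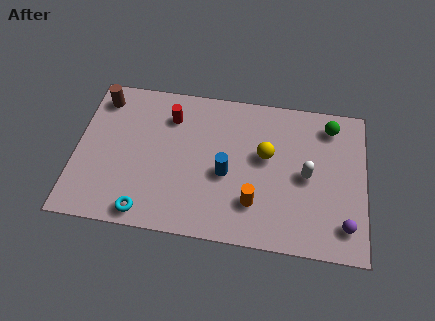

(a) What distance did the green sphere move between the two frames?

1.6

From (10.8, 4.4) to (10.4, 6.0), the green sphere covered √(0.4² + 1.6²) ≈ 1.6 units.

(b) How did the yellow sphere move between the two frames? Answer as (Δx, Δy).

(2.0, 2.2)

The yellow sphere was at about (5.8, 2.0) and moved to about (7.8, 4.2).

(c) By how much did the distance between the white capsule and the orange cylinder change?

+0.5

They were about 2.1 units apart before and 2.6 after — 0.5 units further apart.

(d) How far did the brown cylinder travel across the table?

3.0

The brown cylinder moved from about (3.1, 3.9) to (0.9, 6.0), a distance of √(2.2² + 2.1²) ≈ 3.0.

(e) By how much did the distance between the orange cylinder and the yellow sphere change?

+0.7

The distance was about 1.6 in the first image and 2.3 in the second, so they moved 0.7 units further apart.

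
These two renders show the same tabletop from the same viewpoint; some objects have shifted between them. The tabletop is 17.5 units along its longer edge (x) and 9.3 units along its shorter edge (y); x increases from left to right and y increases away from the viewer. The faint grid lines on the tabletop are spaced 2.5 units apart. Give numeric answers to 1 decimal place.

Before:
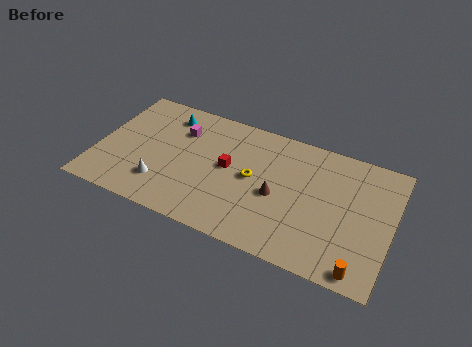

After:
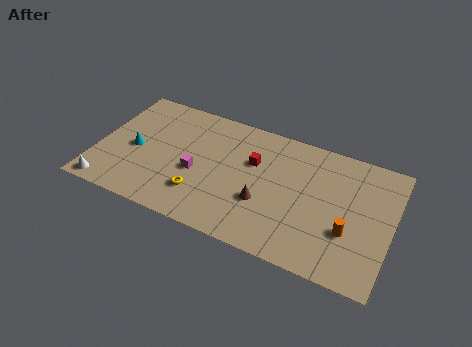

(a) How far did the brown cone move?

1.1

The brown cone was near (10.8, 4.1) before and (10.1, 3.3) after, so it travelled √(0.7² + 0.8²) ≈ 1.1 units.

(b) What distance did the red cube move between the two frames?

1.7

From (7.8, 5.0) to (9.2, 6.0), the red cube covered √(1.4² + 1.0²) ≈ 1.7 units.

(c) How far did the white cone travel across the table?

3.4

The white cone was near (4.1, 2.3) before and (1.0, 0.9) after, so it travelled √(3.1² + 1.4²) ≈ 3.4 units.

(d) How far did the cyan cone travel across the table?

3.7

The cyan cone was near (3.8, 7.6) before and (2.2, 4.3) after, so it travelled √(1.6² + 3.3²) ≈ 3.7 units.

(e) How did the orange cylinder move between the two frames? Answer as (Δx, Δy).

(-0.9, 2.3)

The orange cylinder started near (16.0, 0.9) and ended near (15.1, 3.2).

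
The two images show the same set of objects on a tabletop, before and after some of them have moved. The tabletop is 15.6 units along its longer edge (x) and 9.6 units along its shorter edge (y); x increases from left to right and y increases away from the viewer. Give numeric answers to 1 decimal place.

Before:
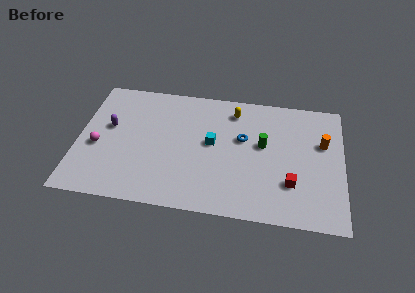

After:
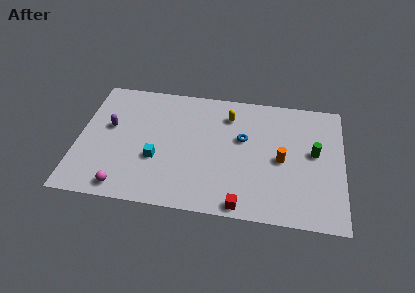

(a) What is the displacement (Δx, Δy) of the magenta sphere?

(1.7, -2.9)

The magenta sphere was at about (1.2, 4.0) and moved to about (2.9, 1.1).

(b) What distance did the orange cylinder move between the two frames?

2.9

The orange cylinder was near (14.4, 6.1) before and (12.0, 4.5) after, so it travelled √(2.4² + 1.6²) ≈ 2.9 units.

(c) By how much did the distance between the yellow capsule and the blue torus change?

-0.3

They were about 2.2 units apart before and 1.9 after — 0.3 units closer together.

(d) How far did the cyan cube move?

3.6

The cyan cube moved from about (7.9, 5.2) to (4.7, 3.5), a distance of √(3.2² + 1.7²) ≈ 3.6.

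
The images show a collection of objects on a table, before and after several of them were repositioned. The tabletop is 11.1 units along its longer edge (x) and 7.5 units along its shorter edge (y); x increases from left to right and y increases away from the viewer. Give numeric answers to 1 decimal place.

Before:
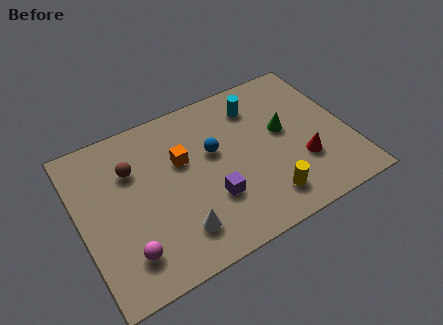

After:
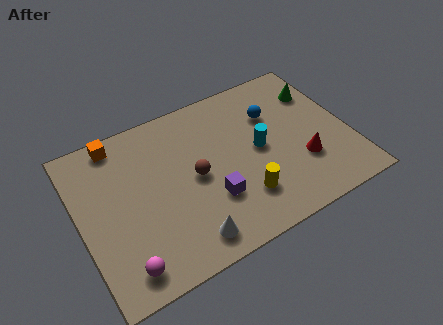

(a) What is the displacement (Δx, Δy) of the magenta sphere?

(-0.2, -0.5)

The magenta sphere was at about (1.6, 1.6) and moved to about (1.4, 1.1).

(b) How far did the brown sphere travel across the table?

2.8

The brown sphere moved from about (2.3, 5.2) to (4.7, 3.7), a distance of √(2.4² + 1.5²) ≈ 2.8.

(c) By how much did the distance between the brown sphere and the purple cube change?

-2.6

The distance was about 4.0 in the first image and 1.4 in the second, so they moved 2.6 units closer together.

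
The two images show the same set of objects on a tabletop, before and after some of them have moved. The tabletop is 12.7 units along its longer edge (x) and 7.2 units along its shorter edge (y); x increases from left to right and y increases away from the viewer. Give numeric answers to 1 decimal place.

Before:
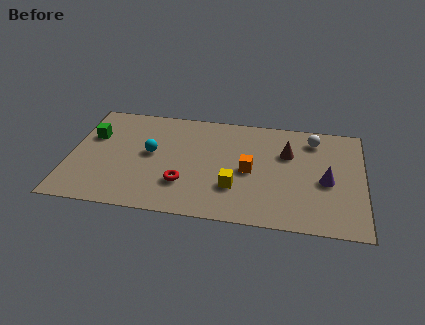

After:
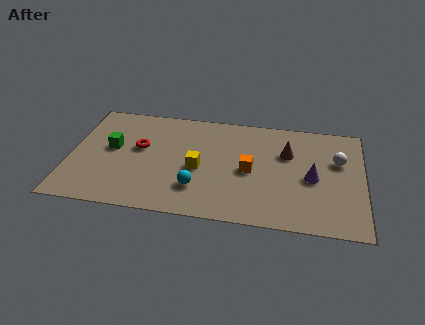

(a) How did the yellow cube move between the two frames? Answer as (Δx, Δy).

(-1.6, 1.0)

The yellow cube was at about (7.2, 2.2) and moved to about (5.6, 3.2).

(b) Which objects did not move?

the brown cone and the orange cube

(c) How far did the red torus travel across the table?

2.9

The red torus was near (5.0, 2.1) before and (3.0, 4.2) after, so it travelled √(2.0² + 2.1²) ≈ 2.9 units.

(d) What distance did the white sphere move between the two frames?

1.7

The white sphere was near (10.5, 5.9) before and (11.6, 4.6) after, so it travelled √(1.1² + 1.3²) ≈ 1.7 units.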